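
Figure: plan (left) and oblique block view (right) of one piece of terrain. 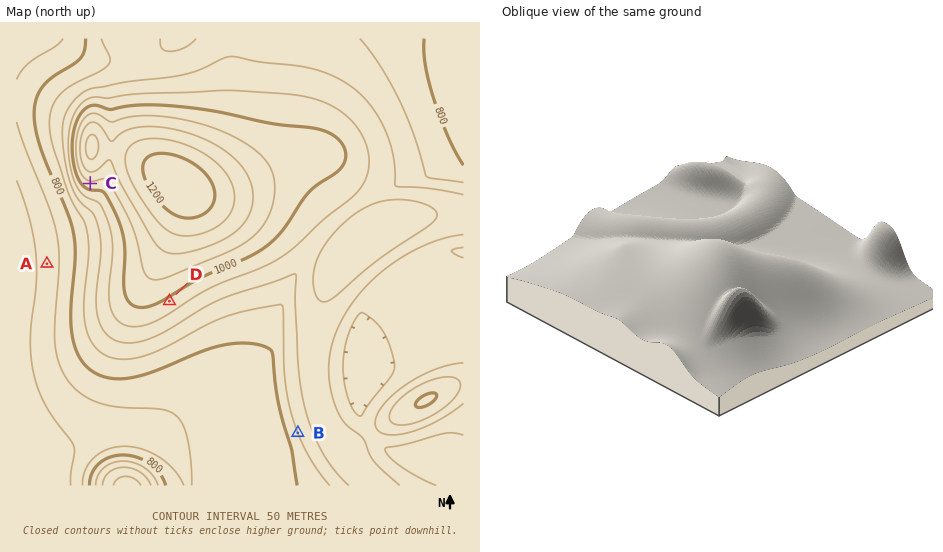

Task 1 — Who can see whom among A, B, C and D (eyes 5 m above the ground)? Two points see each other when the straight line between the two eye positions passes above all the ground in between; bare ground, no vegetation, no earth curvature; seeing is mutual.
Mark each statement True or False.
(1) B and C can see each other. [False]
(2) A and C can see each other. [True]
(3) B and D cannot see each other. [False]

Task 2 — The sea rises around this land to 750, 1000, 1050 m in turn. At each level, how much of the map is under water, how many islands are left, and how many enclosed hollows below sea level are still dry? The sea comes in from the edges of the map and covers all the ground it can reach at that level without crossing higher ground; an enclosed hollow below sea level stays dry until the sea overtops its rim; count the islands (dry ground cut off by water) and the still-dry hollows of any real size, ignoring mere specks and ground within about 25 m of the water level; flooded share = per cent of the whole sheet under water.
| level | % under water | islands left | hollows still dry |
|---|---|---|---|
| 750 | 11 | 0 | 0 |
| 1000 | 83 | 1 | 0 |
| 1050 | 89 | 1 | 0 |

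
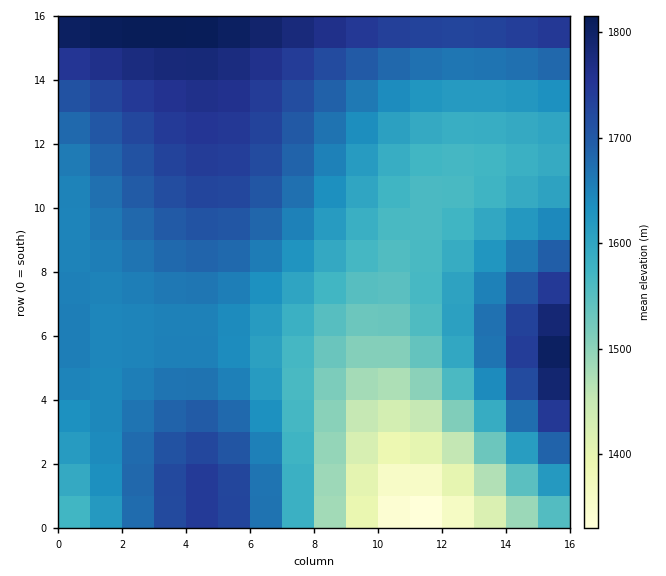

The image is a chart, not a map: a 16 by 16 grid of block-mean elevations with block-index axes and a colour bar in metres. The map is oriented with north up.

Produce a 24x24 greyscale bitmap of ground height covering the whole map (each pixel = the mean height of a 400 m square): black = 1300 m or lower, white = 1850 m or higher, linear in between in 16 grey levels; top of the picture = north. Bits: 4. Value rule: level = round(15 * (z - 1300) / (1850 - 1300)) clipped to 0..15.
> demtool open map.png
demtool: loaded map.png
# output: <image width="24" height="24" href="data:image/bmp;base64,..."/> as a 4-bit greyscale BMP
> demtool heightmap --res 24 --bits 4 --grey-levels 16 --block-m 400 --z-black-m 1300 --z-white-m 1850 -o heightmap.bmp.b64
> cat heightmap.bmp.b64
<image width="24" height="24" href="data:image/bmp;base64,Qk2WAQAAAAAAAHYAAAAoAAAAGAAAABgAAAABAAQAAAAAACABAAATCwAAEwsAABAAAAAAAAAAAAAAABEREQAiIiIAMzMzAERERABVVVUAZmZmAHd3dwCIiIgAmZmZAKqqqgC7u7sAzMzMAN3d3QDu7u4A////AHiavMzKl1QhERI1Z4iavMzKl1QhESNGeImavMy6l2QyIjRXiYmau8y6l2QyI0Vom5mau7u6h2RDNFZ5rJmaq7uph2VERWeazZmaqqqph2VUVnibzqmaqqqZh2ZVZnms3qmZqqmZh3ZmZ4ms3qqZqqmZh3ZmZ4ms3qqaqqqZiHd2d4mrzaqqqqqpmId3d4mrvKqqqqqqmYh3d4iau5qqq7u6qYh3d4iZqpqqu7u7qpiHd3iImZqru8y7upmHd3eIiKqrvMzLuqmId3d4iKq7zMzMuqmYh3d4iKu7zMzMu6mYiIiIiLu8zMzMy6qZmIiIibzMzd3cy7qpmZmZmczd3d3dzLu6qqqqqt3d3u3d3My7u7u7u+7u7u7u3d3MzMzMzQ=="/>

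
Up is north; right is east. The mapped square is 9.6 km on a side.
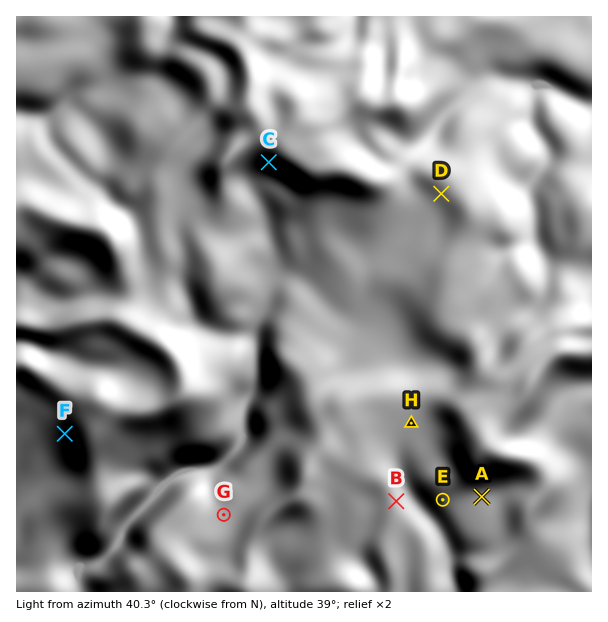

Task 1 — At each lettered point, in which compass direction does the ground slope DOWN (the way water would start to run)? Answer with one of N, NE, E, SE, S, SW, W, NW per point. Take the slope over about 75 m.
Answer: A SE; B E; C SW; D SW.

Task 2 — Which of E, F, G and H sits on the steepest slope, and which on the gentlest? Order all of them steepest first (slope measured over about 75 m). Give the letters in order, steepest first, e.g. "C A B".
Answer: F E G H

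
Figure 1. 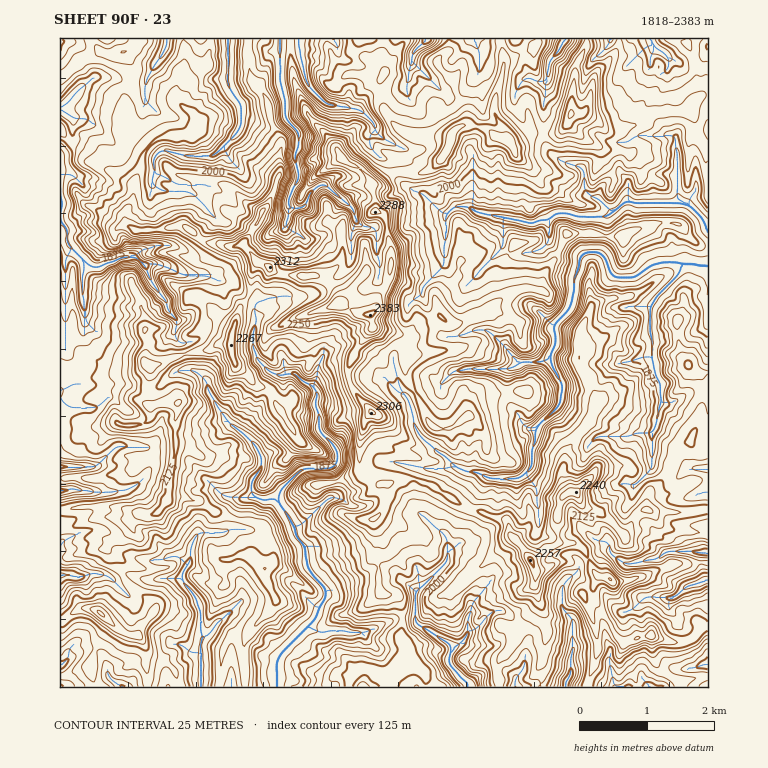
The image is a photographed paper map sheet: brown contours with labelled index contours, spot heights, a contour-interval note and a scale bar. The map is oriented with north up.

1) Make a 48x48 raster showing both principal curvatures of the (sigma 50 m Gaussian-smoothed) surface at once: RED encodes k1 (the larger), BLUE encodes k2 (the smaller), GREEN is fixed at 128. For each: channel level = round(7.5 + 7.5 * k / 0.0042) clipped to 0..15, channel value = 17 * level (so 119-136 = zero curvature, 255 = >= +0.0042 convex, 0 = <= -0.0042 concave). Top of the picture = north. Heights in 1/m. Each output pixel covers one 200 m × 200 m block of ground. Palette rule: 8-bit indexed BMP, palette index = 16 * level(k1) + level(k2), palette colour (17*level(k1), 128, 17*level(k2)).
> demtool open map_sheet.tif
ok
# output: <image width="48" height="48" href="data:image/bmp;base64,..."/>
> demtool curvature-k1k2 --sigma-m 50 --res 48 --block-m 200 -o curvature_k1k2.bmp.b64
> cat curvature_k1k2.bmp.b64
<image width="48" height="48" href="data:image/bmp;base64,Qk02DQAAAAAAADYEAAAoAAAAMAAAADAAAAABAAgAAAAAAAAJAAATCwAAEwsAAAABAAAAAAAAAIAAABGAAAAigAAAM4AAAESAAABVgAAAZoAAAHeAAACIgAAAmYAAAKqAAAC7gAAAzIAAAN2AAADugAAA/4AAAACAEQARgBEAIoARADOAEQBEgBEAVYARAGaAEQB3gBEAiIARAJmAEQCqgBEAu4ARAMyAEQDdgBEA7oARAP+AEQAAgCIAEYAiACKAIgAzgCIARIAiAFWAIgBmgCIAd4AiAIiAIgCZgCIAqoAiALuAIgDMgCIA3YAiAO6AIgD/gCIAAIAzABGAMwAigDMAM4AzAESAMwBVgDMAZoAzAHeAMwCIgDMAmYAzAKqAMwC7gDMAzIAzAN2AMwDugDMA/4AzAACARAARgEQAIoBEADOARABEgEQAVYBEAGaARAB3gEQAiIBEAJmARACqgEQAu4BEAMyARADdgEQA7oBEAP+ARAAAgFUAEYBVACKAVQAzgFUARIBVAFWAVQBmgFUAd4BVAIiAVQCZgFUAqoBVALuAVQDMgFUA3YBVAO6AVQD/gFUAAIBmABGAZgAigGYAM4BmAESAZgBVgGYAZoBmAHeAZgCIgGYAmYBmAKqAZgC7gGYAzIBmAN2AZgDugGYA/4BmAACAdwARgHcAIoB3ADOAdwBEgHcAVYB3AGaAdwB3gHcAiIB3AJmAdwCqgHcAu4B3AMyAdwDdgHcA7oB3AP+AdwAAgIgAEYCIACKAiAAzgIgARICIAFWAiABmgIgAd4CIAIiAiACZgIgAqoCIALuAiADMgIgA3YCIAO6AiAD/gIgAAICZABGAmQAigJkAM4CZAESAmQBVgJkAZoCZAHeAmQCIgJkAmYCZAKqAmQC7gJkAzICZAN2AmQDugJkA/4CZAACAqgARgKoAIoCqADOAqgBEgKoAVYCqAGaAqgB3gKoAiICqAJmAqgCqgKoAu4CqAMyAqgDdgKoA7oCqAP+AqgAAgLsAEYC7ACKAuwAzgLsARIC7AFWAuwBmgLsAd4C7AIiAuwCZgLsAqoC7ALuAuwDMgLsA3YC7AO6AuwD/gLsAAIDMABGAzAAigMwAM4DMAESAzABVgMwAZoDMAHeAzACIgMwAmYDMAKqAzAC7gMwAzIDMAN2AzADugMwA/4DMAACA3QARgN0AIoDdADOA3QBEgN0AVYDdAGaA3QB3gN0AiIDdAJmA3QCqgN0Au4DdAMyA3QDdgN0A7oDdAP+A3QAAgO4AEYDuACKA7gAzgO4ARIDuAFWA7gBmgO4Ad4DuAIiA7gCZgO4AqoDuALuA7gDMgO4A3YDuAO6A7gD/gO4AAID/ABGA/wAigP8AM4D/AESA/wBVgP8AZoD/AHeA/wCIgP8AmYD/AKqA/wC7gP8AzID/AN2A/wDugP8A/4D/AKWGt5SUhceFt5aCx5THl4WGdZa3psiUqJiHlrfHoGGV6IKmtpaAx8eFlZaVlse4tpSouHOnlriFt5eCt5XHloWGp6eXl6i3t6eXt7iCoti1xoaDyKiBhPeCtnWFp4SDg5SFtoWHdcaVp3WDuJbHdHWFhnaWt6eXc5Wnp5WStZaXt6h0t6eCheeR13WUdZaXhaZ1hoWWyLdkhJaDlre3pnWFdZaVpoRzpqi4uKOAkoSWlbeFl7iDhNeS6Pfo5tbXpbhldMbXpsV1l5eDgqeX15WWdHWUkoKDgZTWcIGnt4GlyaaWlreDc+e1lJfHpnSGycbW9+iGdbe4l7iRxoKGl8int5SE2OfJl5XGoLiYuIGUk4OGt7eAhNe2YoSnhqWoqIS3lqaGhae5qJRyx5dzdqfJppSTZIW3uLjJkMqop4KXl6eW1nSi2KeCtXOScYGXuKSVlpaUtoSVhYC3qKmEh9eFo8eDdoaXt5akcZS3x5WFl6fG12SBt7XG57Wmt6RwgYFxgoOmlaa1paOVlpZ1l7emtXKGh5eWtoWnlZKDp7eWdXWV+KaCg9jolNXn1aeolMi2l6iXhYSEpHKXqKinp6i4dISXl5eYl5eXhbmCloenhnX4tqWklLWjgJGAkdbFxIWXl6iWlreVp4KmqIeIh6enknR2doaXl4eHh6iEhYZ2psbFlNa215VyyMimlZODcqaGhYWGt4Sll4WCg3WGhsiGcbeHdoaWp4aXmJeEh3Z1leilcsWlc5WD56eWl5entpaWp5eXt9jIdYaFuLbHyMmChJPHyOfYyIaGdoWGhpa3xreUguilg6bWhMWWp5amltfYx7e3p5XnuKXHtpWDhJKBhraQtZGCpKd2dnaXyLanhpW2gsez1rW3hJTIlpWlt4CAgIKCc3Wnx4WWcpSVsbWQ5+nGgYWmp6eGhrfHmIeWqJXIk6fp+HN0pnPIhpeWhPj357eolnSW14aElpiWgPeSkNbm89e3l6i4t6aHhpRwgICAlZa1tfiVhKWTtoWnp4CAgJSXqJZ154Wnp5insqX5gnCwcMa3dYWElKaUg5WnyNqhhJfHcdfHprhylrd0hKinuJSVlYV115anp6i3gIST1/f4gKXWhoeWl3SUp5a4l5eSpKi3hKSWdqiClqeXmIeXhqWEhYV014eHhbeRcoeY+LWAkpT3dIW3kpW3lpe3h5emgLinxoKEdJWClpeYl4eXpsj458eD14aFhnGEl5fH14SQ6qTnt9eFktimt6inh5aigLaWt8iGh4eFg5iXqIeGdKakcselx5e4koSnhai4tpKhpoXY6aeEtKd1l7iGh4S4t4CElreXh5iXgYaXqIeHmIWVuKeWqbiVkKWml8Wm2qJyhrfWhYWDxnZ1l5eGl6aouaVxp6iomJeYkbWEt4eHhod1hbWDl7iShNeV58aUs5CEh/Z0hoWmlnaTuLjItrbIuqRwtraXp7iFcKWXpoiHh4eGp8m3gnFydNjnpYCRgNiTlvZ1doa3doaDgICAgGCjtpCW15aElZajk7i5poeHl4eGp8im5+bHlOengNeDuKaClumWhXWXqKe3uLi4t4DDoZDHyJeGlKSCpbi5hYeWh4Z2dMWEg5SVtviGkcZ0hpeFdJXVlYSWl4aVpriokrTpx5CF2Jenp4WEdMWVlZeVhYeWuMnIkbemddemgOjXhYaGZIW2+rWll4aWpoOClqXIhWC26IanyKdylseFc5aklYeGlcaFkJKmlqXXg4S1+PjGlsbX54RyqKW4lse3mLe3oKKAxsaElbaSp8q5lKWRlpeGtseAlMm3l4TWhYZ1g4S16aaG14Vjk6WXZYeXqKWBlfqQg/jFxLR0lKa3dKShl6eW+JOQ98inhoWTlZVlhYSTpaaFptaVg7aXhnaHh7fX2MiSkuV0lbbXg5W4laSjpKXZ+pD2o3GChXWVtdjl+PjHhZXYk/iVhoSFp3WGh4eHp7V0gfdzkoOVx4WWhpSSopCQoIChpLeXhXR0+OmVhXaWt3PXgvmWloaEqJiFhoaGhueWgdaB2JZ1hYZ2hoOTuOe2cpLCo4Sl1/f3tYWVlnSXppLpgvimdodzp4eolMe1krTFU3Jj15Z2hoaGx4SllLfU+PfWtejVtnTF04Bwo5SEx7HFkvaEp4eCuKiXlci315H69fj02ceoloXXhISVpqfIpoWmyMiGc3OE97iQxtfY17LBs+ZkdYeC2ZaUgYCAgKGzcIFilqfI1+i3gnLHxpeop3SHhpaElqeE1/lwoGD4tJDH+Nemh4WUkICUlpe3lYOS1saTkoOCgoODlJPWhYaFxoSGhYWGh5a2ZPWj0MD0kKSk1IKUc5aVp5WYl5iGqLi2g4HXhKSFlZSltpOChJWWyISVl6e3t7iDdMb4gPaQsrXX2bOTt5aGlnWXhoaGt5a4o8ejpKW3x4HGpIO3x6eGl6S2x6aXloSUp5b5kLT2xvbndJWXltbIl4SXhabWp6eDccaXhKeXp4HHpXS4l4h2h8WQgICAgJO4h4f1cLeo+aZ0k6eFhYX4loK3dOiXdYOFh6antqiYmHG3psaWmIaHh6fWyMi4qICEh4f6kIPV2aVzlIKmp5XHtnOnyNmVlbaXt6aFhoWWloK4p7aFhZeIh4eHh5aomKdwhtWigNb3hrfGcNenh4aW59bGp5aVlZXolpW3lpeXloWmhoOGl5iIh4aFhqeYqahwhvhwxvh0c4GAxreHdoeFhqeDxnSnhITYuLeFdoeXp6eohpOFh5iIl4SYqJeXloRypfiA9sSAo5SVt5d1h5iGloaE13OolYTHldd0h4eHh4eYl7dylYeWp4OYl4eVhXGn2bZw9oDY2ZWXp5Zzl4WWp3WF54SVg3PHo+h0h4eHh4eHmLendISGt4OFqIe2poG3treQ5aG3p7eWl6iTlJW2qIV11paExYG41NWWdZeFloaGl4aot6eop4Zxp6eXt3DHp4WSs4WWppWnqKeUodq2lpZ1x7emxoCW94DGlpeVpXOmloWGuJWWuLmSlbeFx4DHppaTpIbIg8eFlpbXoHLUloWFx3Sn2ZRw5ceCt5d0pLe4hg=="/>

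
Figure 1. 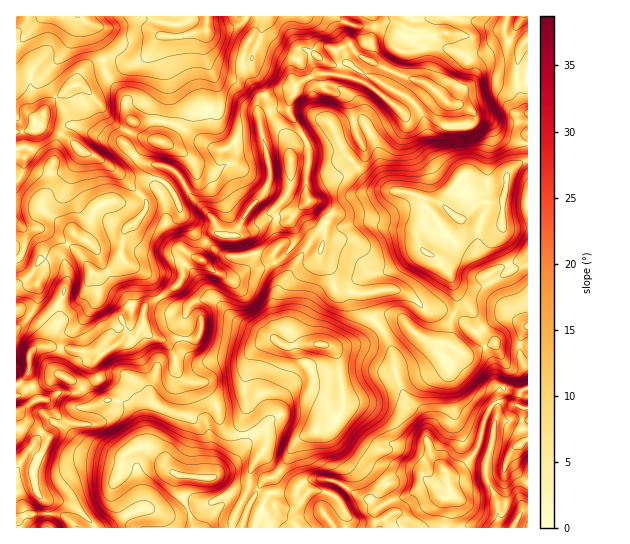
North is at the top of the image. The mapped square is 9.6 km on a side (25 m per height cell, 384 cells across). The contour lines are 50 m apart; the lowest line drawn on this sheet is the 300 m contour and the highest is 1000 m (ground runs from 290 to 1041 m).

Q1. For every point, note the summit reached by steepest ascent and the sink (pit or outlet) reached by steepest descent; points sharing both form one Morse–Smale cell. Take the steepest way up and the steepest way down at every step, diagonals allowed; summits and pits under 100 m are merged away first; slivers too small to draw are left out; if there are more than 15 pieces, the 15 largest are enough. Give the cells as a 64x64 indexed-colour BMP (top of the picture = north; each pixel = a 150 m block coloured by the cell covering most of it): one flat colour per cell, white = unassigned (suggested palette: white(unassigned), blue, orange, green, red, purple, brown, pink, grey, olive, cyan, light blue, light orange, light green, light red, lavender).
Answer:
<image width="64" height="64" href="data:image/bmp;base64,Qk12CAAAAAAAAHYAAAAoAAAAQAAAAEAAAAABAAQAAAAAAAAIAAATCwAAEwsAABAAAAAAAAAA////ALR3HwAOf/8ALKAsACgn1gC9Z5QAS1aMAMJ34wB/f38AIr28AM++FwDox64AeLv/AIrfmACWmP8A1bDFAAAAAAAAzMzAAAAAAAACIiIiIiIiIiIiIiIiIgAAAAAAAAAAAAzMzAAAAAAAAAIiIiIiIiIiIiIiIiIiAAAAAAAAAAAMzMzAAAAAAAAAACIiIiIiIiIiIiIiIiIAAAAAAAAAzMzMzMAAAAAAAAAAESIiIiIiIiIiIiIiIgAAAAAAAAzMzMzMAAAAAAAAAAABIiIiIiIiIiIiIiIiAAAAAAAAzMzMzMwAAAAAAAAAAAESIiIiIiIiIiIiIiIAAAAAAADMzMzMzMAAAAAAu7AAAREiIiIiIiIiIiIiIgAAAAAAAMzMzMzMwAAAC7u7uwAAERIiIiIiIiIiIiIu4AAAAAAADMzMzMzAAAC7u7u7sAARESIiIiIiIiIiIu7u4AAAAAAMzMzMzMwAC7u7u7u7AAERIiIiIiIiIiIi7u7gAAAAAADMzMzMzMy7u7u7u7sAARESIiIiIiIiIiLu7u4AAAAAAMzMzMzMzLu7u7u7uwABEREiIiIiIiIiLu7u7gAAAAAMzMzMzMzMu7u7u7sAEREREREiIiIiIiIu7u7uAAAADMzMAAAMzMy7u7u7sAAREREREREiIiIiIi7u7u7gAADMzMAAAADMzLu7u7uwAAERERERERIiIiIiLu7u7uAAAADMAAAAAAzLu7u7u7AAAREREREREiIiIiLu7u7u7gAAAAAAAAAADLu7u7u7AAABERERERESIiIiLu7u7u7gAAAAAAAAAADLu7u7u7sAAAERERERERIiIiLu7u7u7gAAAPAAAAAADLu7u7uwAAAAAREREREREiIiIu7u7u7gAAAA/wAAAAC7u7u7uwAAAAABERERERESIiIi7u7u4AAAAAD/AAAAALu7u7u7AAAAAAERERERESIiIi7u7u4AAAAAAP8AAAAAu7u7u7sAERERERERERERIiIiLu7u4AAAAAAA//AA////u7u7sAEREREREREREREiIiIu7u4ACIgAAAD////////wC7sAARERERERERERERERIi7u5ESIiIiIgP////////8LAAABEREREaqhERERERES7u5ERIiIiIiA3///////8AAAAAERERGqqqERERERERRO5EREiIiIiIjd///////wAAAAARERGqqqoRERERERRERERERIiIiIiN3///////8AAAoBERGqqqoRERERERFEREREREiIiIiI3d/d3f/////wqqqhqqqqqhEREREREURERERESIiIiIjd3d3d3/////9qqqqqqqqqoRERERFERERERERIiIiIiN3d3d3f////9maqqqqqqqqhERERREREREREREiIiIiI3d3d3d////9mZmqqqqqqqqERERFEREREREREiIiIiIjd3d3d3d3/9mZmaqqqqqqqoRERFERERERERESIiIiIiN3d3d3d3dZmZmZmqqqqqqoRERFERERERERESIiIiIiI3d3d3d3d1mZmZmZqqqqqqhEREUREREREREiIiIiIiIjd3d3d3d3WZmZmZmaqqqqqoRERREREREREiIiIiIiIiN3d3d3d3dZmZmZmZqqqqqqhEREURERERESIiIiIiIiI3d3dd33d3WZmZmZmZmaqqhERERRERERERIiIiIiIiIjd3dd3fd3d1mZmZmZmZqqqERERFERERERESIiIiIiIiN3dd3d33d3dZmZmZmZmaqoREREUREREREREiDM4iIiId3d3d3d93d1mZmZmZmZmqqEREURERERERERDMzOIiIh3d3d3d3d3fWZmZmZmZmZqqhEUREREREREMzMzMzM4iHd3d3d3d3dwBmVWZmZmZmqqERREREREQzMzMzMzMziId3d3d3d3dwAAVVVmZmZmZqoRERREREQzMzMzMzMzOIgHd3d3d3d3d3dVVVZmZmZmqhERERFERDMzMzMzMzMziAd3d3d3d3d3dVVVVVVWZmaqERERERREMzMzMzMzMzM4B3d3d3d3d3VVVVVVVVZmaqoREREREUMzMzMzMzMzMzMAd3d3d3d3VVVVVVVVVWZqqpEREREUQzMzMzMzMzMzMwB3d3d3d3dVVVVVVVVWZmqqmRERERRDMzMzMzMzMzMzAHd3d3d3d1VVVVVVVWZmaqmZmRERFDMzMzMzMzMzMzMAB3d3d3d3VVVVVVVWZmZqqZmZmZFEMzMzMzM5kzMzMwAHd3d3d3dVVVVVVVZmZmqZmZmZmTMzMzMzMzmTMzMzAAB3d3d3d1VVVVVVVWZmZgCZmZmZMzMzkzMzOTMzMzMAAAd3d3d3VVVVVVVWZmZgAJmZmZMzM5mZMzOTMzMzMAAAAHd3d3VVVVVVVVZmZmAACZmTMzM5mZmTOZkzMzMwAAAAB3d3VVVVVVVVVmZmYAAJmTMzM5mZmZmZmZkzmQAAAAAAd3VVVVVVVVVWZmYAAAAJMzmZmZmZmZmZmZmZAAAAAAAHdVVVVVVVVWZmYAAAAAmZmZmZmZmZmZmZmZmQAAAAAAAFUABVVVVVZmZQAAAACZmZmZmZmZmZmZmZmZAAAAAAAAAAAAVVVVVlVVUAAAAJmZkAmZmZmZmQAJmZkAAAAAAAAAAABVVVVVVVVQAAAAAAAACZmQAAAAAAAJkAAAAAAAAAAAAAAAVVVVVVUAAAAAAAAAmZAAAAAAAAAAAAAAAAAAAAAAAAAABVVVVQAAAAAAAAAAAAAAAAAAAAAAAAAAAAAAAAAAAAAFVVVVAAAAAAAAAAAAAAAAAAAAAA"/>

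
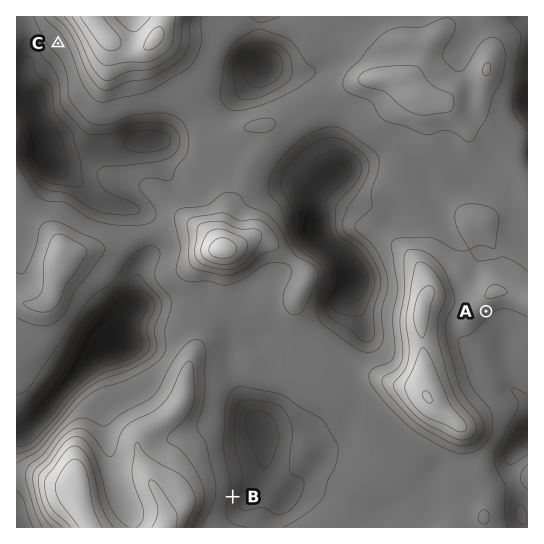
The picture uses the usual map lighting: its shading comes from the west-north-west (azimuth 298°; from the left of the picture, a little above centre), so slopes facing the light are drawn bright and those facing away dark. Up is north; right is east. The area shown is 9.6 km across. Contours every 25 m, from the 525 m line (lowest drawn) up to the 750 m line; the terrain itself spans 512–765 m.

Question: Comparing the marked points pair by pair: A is higher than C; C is higher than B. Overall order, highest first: A C B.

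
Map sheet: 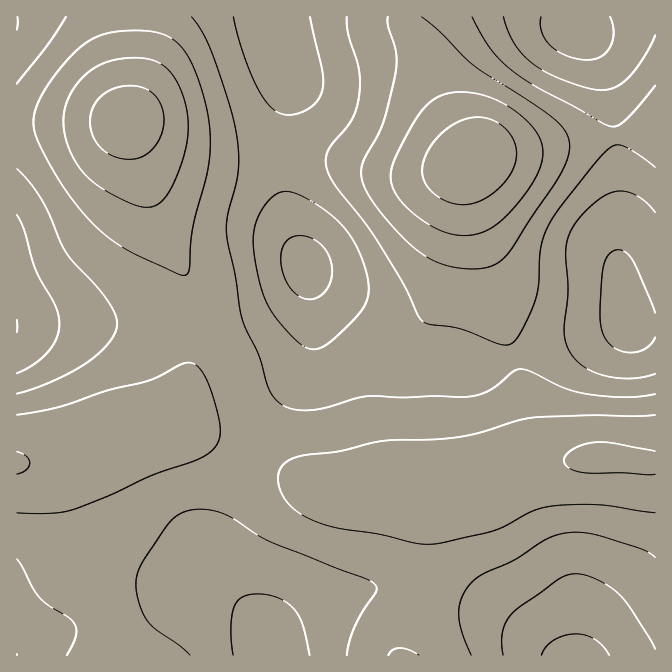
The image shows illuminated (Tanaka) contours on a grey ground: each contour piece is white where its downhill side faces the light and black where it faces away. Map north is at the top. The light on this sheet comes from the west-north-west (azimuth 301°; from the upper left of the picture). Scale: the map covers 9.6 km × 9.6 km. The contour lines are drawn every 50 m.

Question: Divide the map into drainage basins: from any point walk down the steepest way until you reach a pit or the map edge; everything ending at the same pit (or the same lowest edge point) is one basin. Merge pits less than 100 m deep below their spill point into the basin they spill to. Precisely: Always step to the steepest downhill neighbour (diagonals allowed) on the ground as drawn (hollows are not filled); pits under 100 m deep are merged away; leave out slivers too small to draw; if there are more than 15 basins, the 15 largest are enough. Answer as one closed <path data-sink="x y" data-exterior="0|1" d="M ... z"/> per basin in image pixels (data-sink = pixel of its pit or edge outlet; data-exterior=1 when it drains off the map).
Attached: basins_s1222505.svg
<path data-sink="305 267" data-exterior="0" d="M404 16l-276 1 1 53 2 2 0 23-3 27 30 100 31 60 5 33-1 38-5 25-7 19-8 13-16 16-12 7 14-4 25 0 13 4 60 25 53 26 24 7 60 0 14 3 29 0 40-10 41-18 35-4-13-3-7-14-7-43-7-27-13-38-13-60-20-64-5-25 0-25 5-8-35-63-14-39-16-25z"/><path data-sink="575 655" data-exterior="1" d="M184 429l-25 0-35 9-9 0-73 21-26 4 1 193 639-1-1-192-36-5-32 0-15 3-37 2-31 8-42 18-25 5-29 0-14-3-60 0-24-7-95-45z"/><path data-sink="629 318" data-exterior="0" d="M655 129l-23 5-53 5-62 12-35 2-8 3-6 7 0 25 6 32 19 57 13 60 13 38 7 27 7 43 5 12 6 4 75-3 26 5 11-1z"/><path data-sink="17 327" data-exterior="1" d="M127 119l-22 4-47 0-42 4 1 336 18-2 67-20 42-8 13-7 16-16 8-13 7-19 5-25 0-23 1-2-3-41-33-65z"/><path data-sink="577 28" data-exterior="0" d="M655 16l-250 0-1 6 20 31 14 39 15 30 18 31 4 3 7-3 35-2 62-12 75-8 2-3z"/>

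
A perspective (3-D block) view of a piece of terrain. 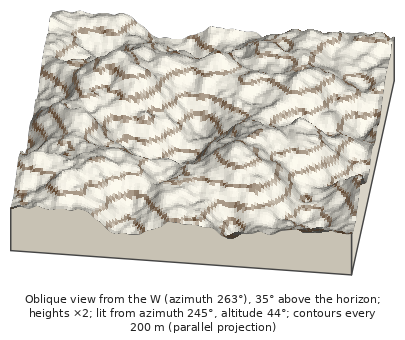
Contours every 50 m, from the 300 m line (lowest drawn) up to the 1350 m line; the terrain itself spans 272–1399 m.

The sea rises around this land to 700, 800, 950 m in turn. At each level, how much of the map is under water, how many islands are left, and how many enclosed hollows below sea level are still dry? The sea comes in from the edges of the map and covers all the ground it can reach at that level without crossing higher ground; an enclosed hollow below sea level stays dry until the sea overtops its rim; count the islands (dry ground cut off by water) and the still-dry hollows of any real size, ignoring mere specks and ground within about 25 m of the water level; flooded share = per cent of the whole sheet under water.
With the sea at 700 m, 14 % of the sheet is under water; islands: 0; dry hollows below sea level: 2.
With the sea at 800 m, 27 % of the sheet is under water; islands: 0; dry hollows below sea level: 1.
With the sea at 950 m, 65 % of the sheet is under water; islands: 1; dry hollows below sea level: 0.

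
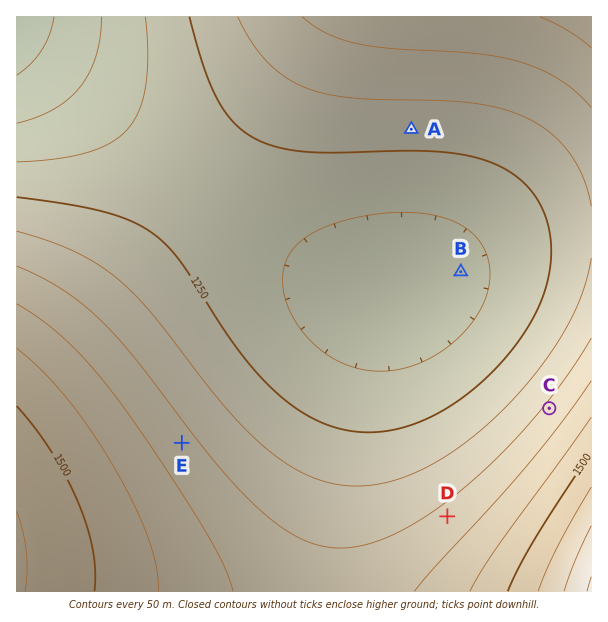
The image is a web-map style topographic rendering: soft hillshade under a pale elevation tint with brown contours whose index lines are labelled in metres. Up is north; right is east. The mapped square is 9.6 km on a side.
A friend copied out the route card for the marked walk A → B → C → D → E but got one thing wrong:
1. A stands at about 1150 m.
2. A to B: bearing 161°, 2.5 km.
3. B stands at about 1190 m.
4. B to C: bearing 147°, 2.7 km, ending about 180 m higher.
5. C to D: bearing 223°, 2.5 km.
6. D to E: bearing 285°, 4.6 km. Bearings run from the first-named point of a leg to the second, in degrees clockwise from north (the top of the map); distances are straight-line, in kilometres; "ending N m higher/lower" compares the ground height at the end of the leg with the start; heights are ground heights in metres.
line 1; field height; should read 1270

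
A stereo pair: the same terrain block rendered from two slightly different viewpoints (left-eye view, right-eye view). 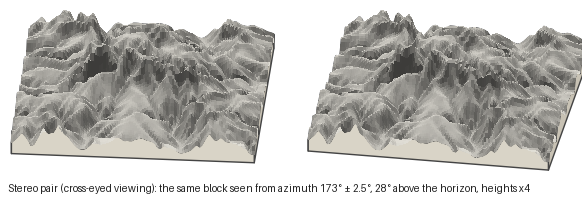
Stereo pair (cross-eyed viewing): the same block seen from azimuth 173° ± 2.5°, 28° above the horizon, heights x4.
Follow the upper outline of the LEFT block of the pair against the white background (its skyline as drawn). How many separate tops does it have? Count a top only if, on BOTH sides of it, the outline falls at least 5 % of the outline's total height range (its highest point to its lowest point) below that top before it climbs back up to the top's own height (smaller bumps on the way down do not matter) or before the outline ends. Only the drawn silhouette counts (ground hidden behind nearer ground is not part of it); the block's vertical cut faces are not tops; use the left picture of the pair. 4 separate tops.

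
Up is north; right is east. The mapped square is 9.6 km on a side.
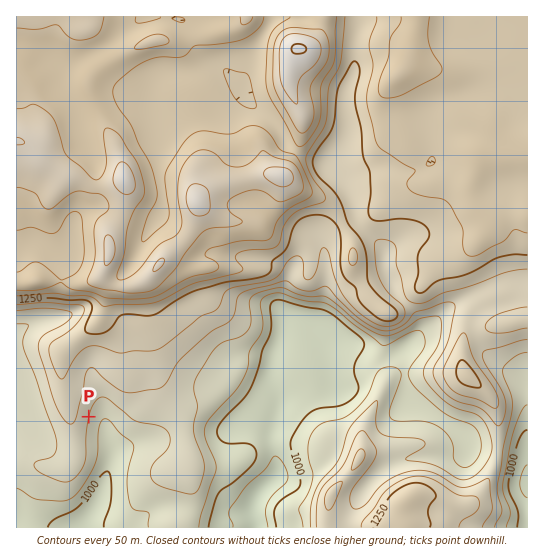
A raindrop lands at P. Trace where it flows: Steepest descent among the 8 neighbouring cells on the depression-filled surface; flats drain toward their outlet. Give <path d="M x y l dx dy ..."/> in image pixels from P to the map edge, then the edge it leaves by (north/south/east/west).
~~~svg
<path d="M89 417l8 0 8 8 1 2 1 10 2 1 1 8 1 1 0 15-4 9-2 11-3 4-3 11-6 13-8 11-3 6"/>
exit: south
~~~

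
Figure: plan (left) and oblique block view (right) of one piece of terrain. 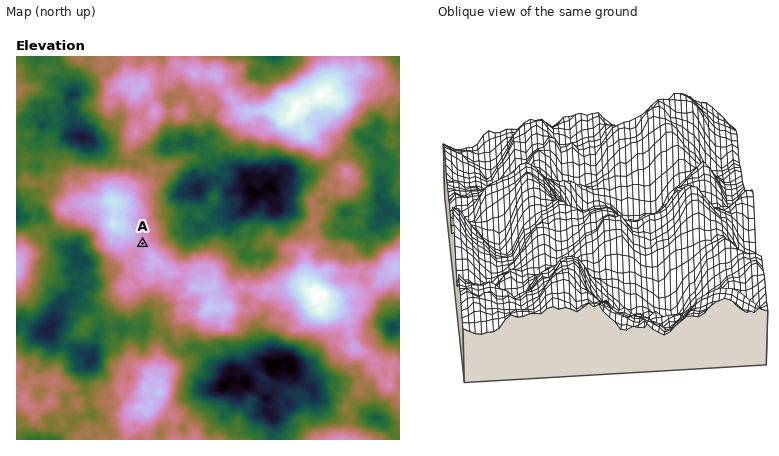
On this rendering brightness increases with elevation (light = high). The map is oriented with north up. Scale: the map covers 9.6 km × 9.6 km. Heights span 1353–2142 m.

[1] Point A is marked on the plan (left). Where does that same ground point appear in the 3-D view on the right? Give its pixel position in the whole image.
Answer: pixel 550 200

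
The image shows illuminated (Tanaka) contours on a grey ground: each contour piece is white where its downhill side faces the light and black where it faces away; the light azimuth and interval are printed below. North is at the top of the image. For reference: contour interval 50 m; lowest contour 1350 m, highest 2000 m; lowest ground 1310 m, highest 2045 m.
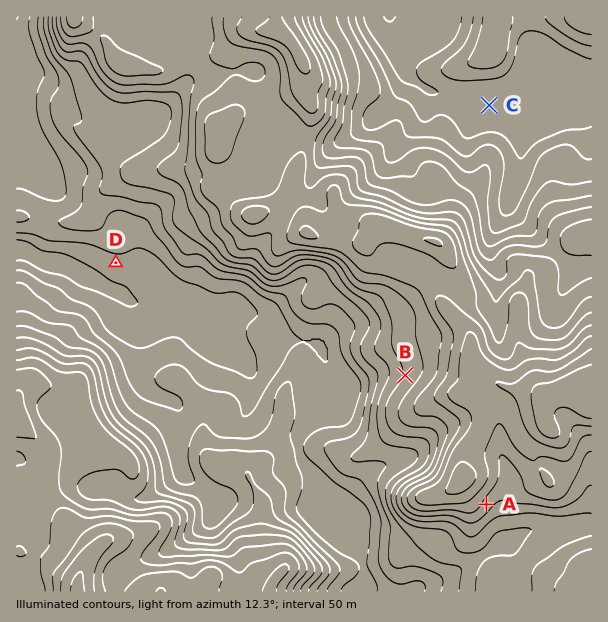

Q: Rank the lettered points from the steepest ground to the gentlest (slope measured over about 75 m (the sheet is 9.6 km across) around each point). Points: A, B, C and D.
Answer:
A B D C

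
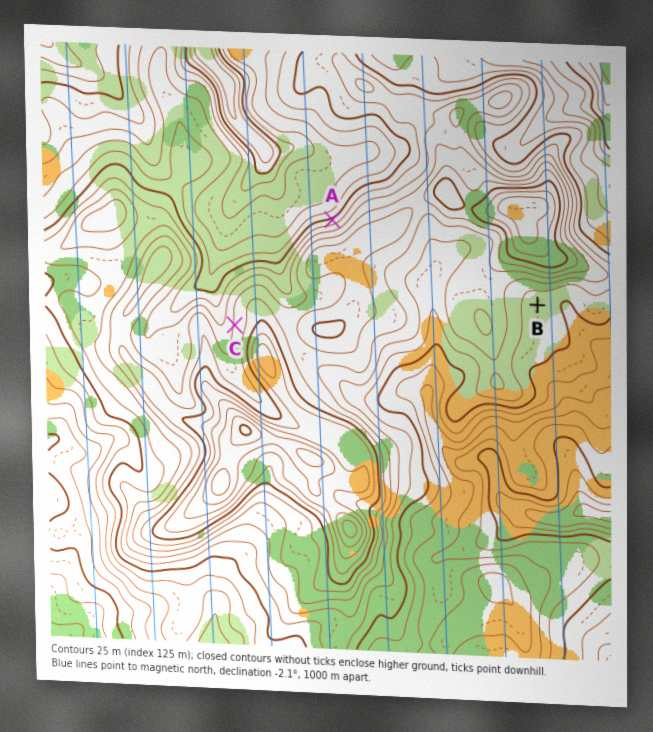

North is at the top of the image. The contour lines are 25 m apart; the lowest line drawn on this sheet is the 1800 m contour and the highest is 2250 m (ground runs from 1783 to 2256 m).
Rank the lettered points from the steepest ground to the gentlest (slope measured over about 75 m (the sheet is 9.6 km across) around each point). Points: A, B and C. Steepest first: A C B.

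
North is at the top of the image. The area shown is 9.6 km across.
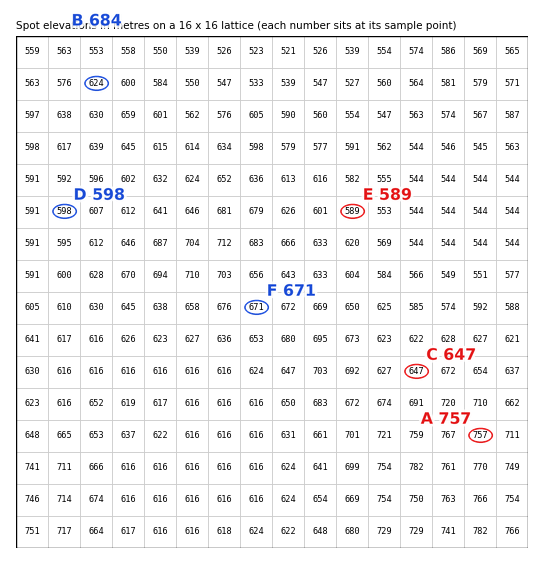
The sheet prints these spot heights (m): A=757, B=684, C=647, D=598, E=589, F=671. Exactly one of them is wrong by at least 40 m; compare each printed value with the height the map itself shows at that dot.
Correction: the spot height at B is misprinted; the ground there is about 624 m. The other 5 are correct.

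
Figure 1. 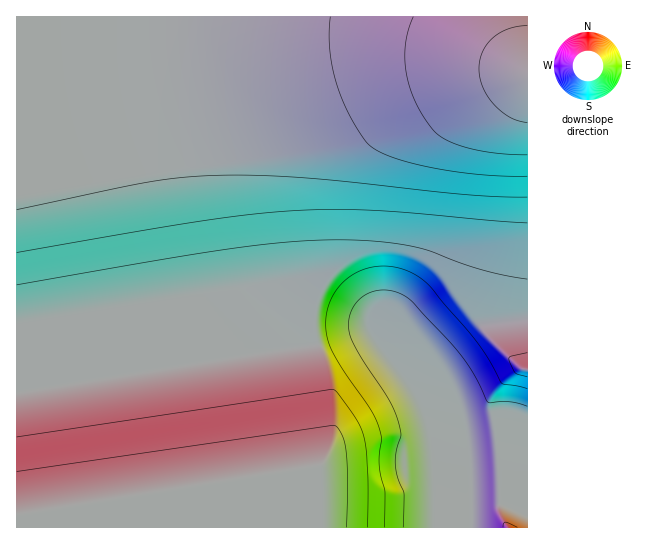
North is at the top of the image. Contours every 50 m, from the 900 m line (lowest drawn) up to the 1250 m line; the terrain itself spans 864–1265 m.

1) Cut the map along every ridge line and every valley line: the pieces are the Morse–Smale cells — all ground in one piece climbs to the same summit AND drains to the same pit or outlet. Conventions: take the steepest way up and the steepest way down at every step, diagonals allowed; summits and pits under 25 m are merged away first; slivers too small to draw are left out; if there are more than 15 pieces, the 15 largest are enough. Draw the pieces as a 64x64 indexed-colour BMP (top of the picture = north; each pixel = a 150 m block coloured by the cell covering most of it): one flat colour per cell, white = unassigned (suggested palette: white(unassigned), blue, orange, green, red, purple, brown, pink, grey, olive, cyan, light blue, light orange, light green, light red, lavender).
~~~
<image width="64" height="64" href="data:image/bmp;base64,Qk12CAAAAAAAAHYAAAAoAAAAQAAAAEAAAAABAAQAAAAAAAAIAAATCwAAEwsAABAAAAAAAAAA////ALR3HwAOf/8ALKAsACgn1gC9Z5QAS1aMAMJ34wB/f38AIr28AM++FwDox64AeLv/AIrfmACWmP8A1bDFACIiIiIiIiIiIiIiIiIiIiIiIiIiIiIiIiIiIiIhERERIiIiIiIiIiIiIiIiIiIiIiIiIiIiIiIiIiIiIhEREREiIiIiIiIiIiIiIiIiIiIiIiIiIiIiIiIiIiIiERERMyIiIiIiIiIiIiIiIiIiIiIiIiIiIiIiIiIiIiETMzMzIiIiIiIiIiIiIiIiIiIiIiIiIiIiIiIiIiIiIRMzMzMiIiIiIiIiIiIiIiIiIiIiIiIiIiIiIiIiIiIREzMzMyIiIiIiIiIiIiIiIiIiIiIiIiIiIiIiIiIiIhEzMzMzIiIiIiIiIiIiIiIiIiIiIiIiIiIiIiIiIiIiETMzMzMiIiIiIiIiIiIiIiIiIiIiIiIiIiIiIiIiIiETMzMzMyIiIiIiIiIiIiIiIiIiIiIiIiIiIiIiIiIiIRMzMzMzIiIiIiIiIiIiIiIiIiIiIiIiIiIiIiIiIiIREzMzMzMiIiIiIiIiIiIiIiIiIiIiIiIiIiIiIiIiIhEzMzMzMyIiIiIiIiIiIiIiIiIiIiIiIiIiIiIiIiIiETMzMzMzIiIiIiIiIiIiIiIiIiIiIiIiIiIiIiIiIiERMzMzMzMiIiIiIiIiIiIiIiIiIiIiIiIiIiIiIiIiIRMzMzMzMyIiIiIiIiIiIiIiIiIiIiIiIiIiIiIiIiIREzMzMzMzIiIiIiIiIiIiIiIiIiIiIiIiIiIiIiIiIhETMzMzMzMRESIiIiIiIiIiIiIiIiIiIiIiIiIiIiIhERMzMzMzMxERERERIiIiIiIiIiIiIiIiIiIiIiIiIiEREzMzMzMzEREREREREREiIiIiIiIiIiIiIiIiIiIiERETMzMzMzMRERERERERERERERIiIiIiIiIiIiIiIiERERMzMzMzMxEREREREREREREREREREiIiIiIiIiIiEREREzMzMzMzERERERERERERERERERERERESIiIiIiERERERMzMzMzMRERERERERERERERERERERERERESIiIRERERERMzMzMxERERERERERERERERERERERERERERERERERERETMzMzERERERERERERERERERERERERERERERERERERERETMzMRERERERERERERERERERERERERERERERERERERERERERERERERERERERERERERERERERERERERERERERERERERERERERERERERERERERERERERERERERERERERERERERERERERERERERERERERERERERERERERERERERERERERERERERERERERERERERERERERERERERERERERERERERERERERERERERERERERERERERERERERERERERERERERERERERERERERERERERERERERERERERERERERERERERERERERERERERERERERERERERERERERERERERERERERERERERERERERERERERERERERERERERERERERERERERERERERERERERERERERERERERERERERERERERERERERERERERERERERERERERERERERERERERERERERERERERERERERERERERERERERERERERERERERERERERERERERERERERERERERERERERERERERERERERERERERERERERERERERERERERERERERERERERERERERERERERERERERERERERERERERERERERERERERERERERERERERERERERERERERERERERERERERERERERERERERERERERERERERERERERERERERERERERERERERERERERERERERERERERERERERERERERERERERERERERERERERERERERERERERERERERERERERERERERERERERERERERERERERERERERERERERERERERERERERERERERERERERERERERERERERERERERERERERERERERERERERERERERERERERERERERERERERERERERERERERERERERERERERERERERERERERERERERERERERERERERERERERERERERERERERERERERERERERERERERERERERERERERERERERERERERERERERERERERERERERERERERERERERERERERERERERERERERERERERERERERERERERERERERERERERERERERERERERERERERERERERERERERERERERERERERERERERERERERERERERERERERERERERERERERERERERERERERERERERERERERERERERERERERERERERERERERERERERERERERERERERERERERERERERERERERERERERERERERERERERERERERERERERERERERERERERERERERERERERERERERERERERERERERERERERERERERERERERERERERERERERERERERERERERERERERERERERERERERERERERERERERERERERERERERERERERERERERERERERERERERERERERERERERERERERERERERERERERERERERERERERERERERERERERERERERERERERERERERERERERERERERERERERERERERERERERERERERERERERERERERERERERERERERERERERERERERERERERERERERERERERERERERERERERERERERERERERERERERERERER"/>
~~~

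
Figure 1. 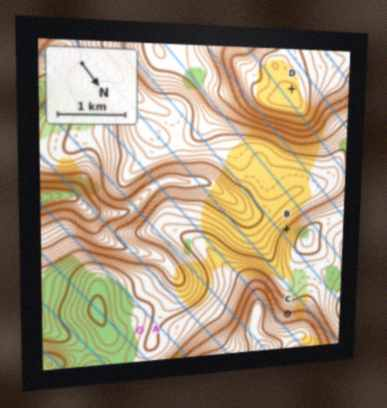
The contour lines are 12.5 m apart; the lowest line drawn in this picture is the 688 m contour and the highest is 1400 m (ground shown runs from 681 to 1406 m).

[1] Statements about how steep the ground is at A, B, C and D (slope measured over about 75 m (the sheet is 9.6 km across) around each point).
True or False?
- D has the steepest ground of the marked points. False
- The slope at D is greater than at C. False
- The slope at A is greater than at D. True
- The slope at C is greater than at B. True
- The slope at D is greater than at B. False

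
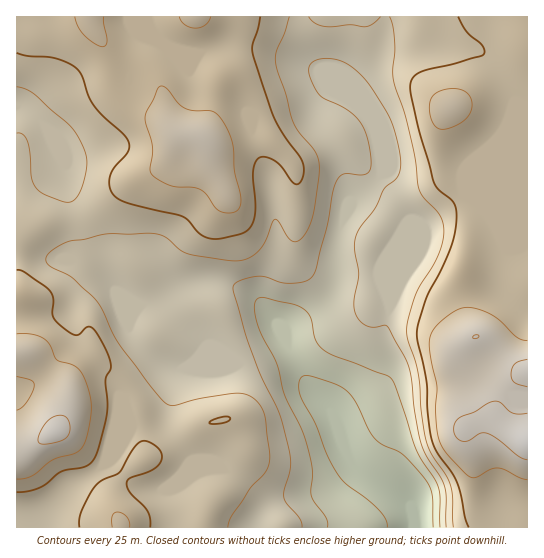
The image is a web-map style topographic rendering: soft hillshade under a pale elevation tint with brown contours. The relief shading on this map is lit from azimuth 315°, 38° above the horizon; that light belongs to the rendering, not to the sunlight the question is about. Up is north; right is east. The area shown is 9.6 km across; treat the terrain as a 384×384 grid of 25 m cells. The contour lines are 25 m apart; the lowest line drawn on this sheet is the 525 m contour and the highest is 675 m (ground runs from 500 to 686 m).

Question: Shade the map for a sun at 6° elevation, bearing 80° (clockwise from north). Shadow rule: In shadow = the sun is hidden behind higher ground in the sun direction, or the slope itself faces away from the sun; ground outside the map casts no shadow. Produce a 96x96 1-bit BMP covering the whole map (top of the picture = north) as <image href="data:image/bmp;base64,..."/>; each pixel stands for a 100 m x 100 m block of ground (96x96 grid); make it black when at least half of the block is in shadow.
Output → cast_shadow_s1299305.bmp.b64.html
<image width="96" height="96" href="data:image/bmp;base64,Qk2+BAAAAAAAAD4AAAAoAAAAYAAAAGAAAAABAAEAAAAAAIAEAAATCwAAEwsAAAIAAAAAAAAA////AAAAAAAAAAAAAAAAAAD/4AAAAAAAAAAAAAD/4AAAAAAAAAAAAAD/4AAAAAAAAAAAAAD/4AAAAAAAAAAAAAD/4AAAAAAAAAAAAAD/8AAAAAAAAAAAAAH/8AAAAAAAAAAAAAH/8AAAAAAAAAAAAAP/8AAAAAAAAAAAAAP/4AAAAAAAAAAAAAf/4AAAAAAAAAAAAA//4AAAAAAAAAAAAA//wAAAAAAAAAAAAB//wAAAAAAAAAAAAB//gAAAAAAAAAAAAB//gAAAAAAAAAAAAB//AAAAAAAAAAAAAB//AAAAAAAAAAAAAB//AAAAAAAAAAAAAB//AAAAAAAAAAAAAA/+AAAAAAAAAAAAAA/+AAAAAAAAAAAAAA/+AAAAAAAAAAAAAAf+AAAAAAAAAAAAAAf+AAAAAAAAAAAAAAf+AAAAAAAAAAAAAAf+AAAAAAAAAAAAAAf+AAAAAAAAAAAAAAf+AAAAAAAAAAAAAA/+AAAAAAAAAAAAAAf8AAAAAAAAAAAAAAf8AAAAAAAAAAAAAAf8AAAAAAAAAAAAAAf8AAAAAAAAAAAAAAP4AAAAAAAAAAAAAAPwAAAAAAAAAAAAAAHwAAAAAAAAAAAAAAHgAAAAAAAAAAAAAADgAAAAAAAAAAAAAADgAAAAAAAAAAAAAABgAAAAAAAAAAAAAABwAAAAAAAAAAAAAABwAAAAAAAAAAAAAAAwAAAAAAAAAAAAAAAAAAAAAAAAAAAAAAAAAAAAAAAAAAAAAAAAAAAAAAAAAAAAAAAAAAAAAAAAAAAAAAAPAAAAAAAAAAAAAAAPgAAAAAAAAAAAAAAPgAAAAAAAAAAAAAAHgAAAAAAAAAAAAAAHwAAAAAAAAAAAAAAHwAAAAAAAAAAAAAADwAAAAAAAAAAAAAADwAAAAAAAAAAAAAADwAAAAAAAAAAAAAADgAAAAAAAAAAAAAAAAAAAAAAAAAAAAAAAAAAAAAAAAAAAAAAAAAAAAAAAAAAAAAAAAAAAAAAAAAAAAAAAAAAAAAAAAAAAAAAAAAAAAAAAAAAAAAAAAAAAAAAAAAAAAAAQAAAAAAAAAAAAAAAwAAAAAAAAAAAAAABwAAAAAAAAAAAAAABwAAAAAAAAAAAAAADwAAAAAAAAAAAAAAD4AAAAAAAAAAAAAAH4AAAAAAAAAAAAAAH4AAAAAAAAAAAAAAHwAAAAAAAAAAAAAAPwAAAAAAAAAAAAAAPwAAAAAAAAAAAAAAPwAAAAAAAAAAAAAAPwAAAAAAAAAAAAAAPwAAAAAAAAAAAAAAPgAAAAAAAAAAAAAAHAAAAAAAAAAAAAAACAAAAAAAAAAAAAAAAAAAAAAAAAAAAAAAAAAAAAAAAAAAAAAAAAAAAAAAAAAAAAAAAAAAAAAAAAAAAAAAAAAAAAAAAAAAAAAAAAAAAAAAAAAAAAAAAAAAAAAAAAAAAAAAAAAAAAAAAAAAAAAAAAAAAAAAAAAAAAAAAAAAAAAAAAAAAAAAAAAAAAAAAAAAAAAAAAAAAAAAAAAAAAAAAAAAAAAAAAAAAAAAAAAAA="/>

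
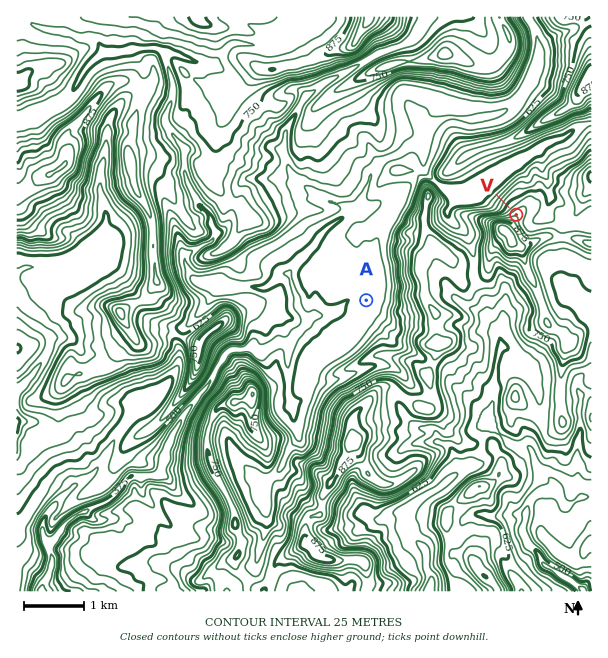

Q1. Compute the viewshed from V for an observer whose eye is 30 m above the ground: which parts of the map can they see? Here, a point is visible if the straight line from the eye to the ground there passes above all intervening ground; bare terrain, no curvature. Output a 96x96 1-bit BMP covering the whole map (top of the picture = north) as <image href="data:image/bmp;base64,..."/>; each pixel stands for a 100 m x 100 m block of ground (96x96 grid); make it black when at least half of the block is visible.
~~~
<image width="96" height="96" href="data:image/bmp;base64,Qk2+BAAAAAAAAD4AAAAoAAAAYAAAAGAAAAABAAEAAAAAAIAEAAATCwAAEwsAAAIAAAAAAAAA////AAAAAAAAAAAAAAAAAAAAAAAAAAAAAAAAAAAAAAAAAAAAAAAAAAAAAAAAAAAAAAAAAAAAAAAAAAAAAAAAAAAAAAAAAAAAAAAAAAAAAAAAAAAAAAAAAAAAAAAAAAAAAAAAAAAAAAAAAAAAAAAAAAAAAAAAAAAAAAAAAAAAAAAAAAAAAAAAAAAAAAAAAAAAAAAAAAAAAAAAAAAAAAAAAAAAAAAAAAAAAAAAAAAAAAAAAAAAAAAAAAAAAAAAAAAAAAAAAAAAAAAAAAAAAAAAAAAAAAAAAAAAAAAAAAAAAAAAAAAAAAAAAAAAAAAAAAAAAAAAAAAAAAAAAAAAAAAAAAAAAAAAAAAAAAAAAAAAAAAAAAAAAAAAAAAAAAAAAAAAAAAAAAAAAAAAAAAAAAAAAAAAAAAAAAAAAAAAAAAAAAAAAAAAAAAAAAAAAAAAAAAAAAAAAAAAAAAAAAAAAAAAAAAAAAAAAAAAAAAAAAAAAAAAAAAAAAAAAAAAAAAAAAAAAAAAAAAAAAAAAAAAAAAAAAAAAAAAAAAAAAAAAAAAAAAAAAAAAAAAAAAAAAAAAAAAAAAAAAAAAAAAAAAAAAAAAAAAAAAAAAAAAAAAAAAAAAAAAAAAAAAAAAAAAAAAAAAAAAAAAAAAAAAAAAAAAAAAAAAAAAAAAAAAAAAAAAAAAAAAAAAAAAAAAAAAAAAAAAAAAAAAAAAAAAAAAAAAAAAAAAAAAAAAAAAAAAAAAAAAAAAAAGAAAAAAAAAAAAAAAHAAAAAAAAAAAAAAAAMAAAAAAAAAAAAAAAPAAAAAAAAAAAAAAADgAAAAAAAAAAAAAAHwAAAAAAAAAAAAAAHwAAAAAAAAAAAAAAHwAAAAAAAAAAAAAAHAwAAAAAAAAAAAAAHA8AAAAAAAAAAAAAHAeAAAAAAAAAAAAAHAHgAAAAAAAAYAAAHADwAAAAAADg8AAAGCB8AAAAAAH59gAAGGB+AAAAgAP/9gAAOMA/AAAAwA///wAAOIA/AAAA4D//34AAOYA/AAAA8///z+AAewN+AAAA///37/AAcwP+AAAA//f34/gA/wf+AAAA//PX8fgA/ge8AAAA//GX8HgB/g/4AAAA//Dn8DwB/A/4AAAAH/hn8B4B/B/4AAA+D/5v8A4B/A/4AAccB/8PMA4B/g/4D//gA//OMAYB/Af8H//gAf//8AcB+Af8H//gAD//8AcB8A/+H//wAAP/8A8B8Af+H//wAAD/8AcB4Af/D//wAAA/8AOB4AP/D//wAAAf8AGA4AP/h//wAAAH8ADA4AH/x//wAAAB8ABg8AH/w//wAAAA8ABwcAH+YP/4AAAA8AA4cAD/gH////wA8AAfOAA/4B////4AcAAHEAAf/A////4AEAABEAAP/wP///8AAHAAEAAB/8B///8AABgAEAAAD/AP/w+AAAwAAAAAAfgAPAeAAAQAAAAAABwAAAeAAAAAAAAAAA4AAAeAAAAPeAAAAAfAAAQAAAD/gAAAAAfwAAwACAP/wBAAAAPwAAgECP//wDAAAAHwABg/A="/>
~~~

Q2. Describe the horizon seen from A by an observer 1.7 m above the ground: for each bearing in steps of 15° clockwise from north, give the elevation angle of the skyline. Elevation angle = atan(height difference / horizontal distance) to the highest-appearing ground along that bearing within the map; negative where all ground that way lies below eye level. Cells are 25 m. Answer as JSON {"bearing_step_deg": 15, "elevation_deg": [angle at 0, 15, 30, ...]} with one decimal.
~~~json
{"bearing_step_deg": 15, "elevation_deg": [5.8, 4.3, 8.1, 12.4, 15.6, 15.7, 16.1, 14.0, 12.9, 10.2, 9.5, 10.2, 11.8, 7.3, 3.2, 5.7, 3.3, 5.1, 4.4, 4.8, 4.6, 3.9, 3.9, 4.9]}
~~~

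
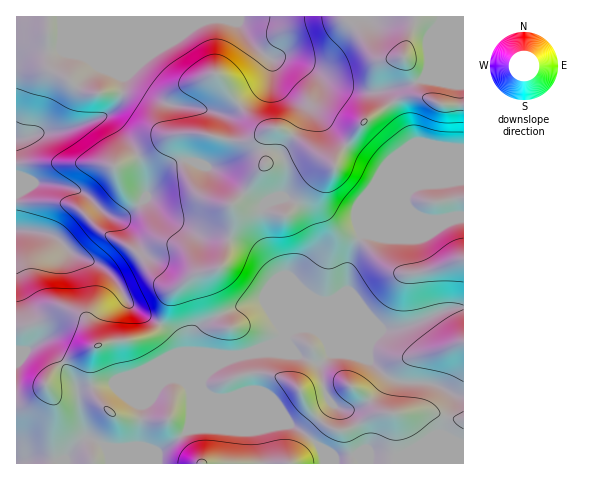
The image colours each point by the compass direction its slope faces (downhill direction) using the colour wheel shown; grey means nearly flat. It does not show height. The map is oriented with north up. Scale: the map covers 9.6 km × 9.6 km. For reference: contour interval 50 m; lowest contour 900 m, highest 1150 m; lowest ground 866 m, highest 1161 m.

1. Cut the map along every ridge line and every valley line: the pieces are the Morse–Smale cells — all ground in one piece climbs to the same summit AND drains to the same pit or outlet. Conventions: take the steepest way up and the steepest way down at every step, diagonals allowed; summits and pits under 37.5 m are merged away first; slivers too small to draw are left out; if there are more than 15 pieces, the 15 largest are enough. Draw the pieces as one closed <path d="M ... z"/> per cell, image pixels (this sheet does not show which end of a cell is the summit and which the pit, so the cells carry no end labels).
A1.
<path d="M463 16l-447 1 0 213 23 2 13 3 18 18 20 8 18 11 26 37 33 19 9 7 3 16 7 17 2 17-8-5-9-1-12 5-57 0-19 4-5 4-6-15-25-33-8-1-13 8-9-1 0 114 92 0 0-9-4-9 20 2 13-3 21 6 29-21 27-1 14 2 26 0 31-7 11 4 23 19 5 17 139-1-1-67-9-1-23-11-29-2-9-2-14-9-10-11-42-17-8-11-5-2-16-1-15 4 16-16 35-17 13-10 1-27 13-28 3-1 13 4 32 0 38-17 17-3z"/><path d="M31 231l-15 0 0 118 2 2 8 0 13-8 8 1 25 33 6 15 5-4 19-4 57 0 12-5 5 0 10 5 0-16-7-17-2-14-6-7-37-21-6-7-13-22-13-13-32-14-16-17z"/><path d="M463 219l-16 2-38 17-32 0-13-4-3 1-13 28-1 27-13 10-35 17-16 16 15-4 13 0 4 2 75-1 27-7 31-14 15-1z"/><path d="M463 308l-15 1-31 14-27 7-73 2 10 11 42 17 10 11 14 9 9 2 29 2 23 11 9 1z"/><path d="M290 424l-35 7-26 0-14-2-27 1-29 21-21-6-13 3-20-1 4 8 1 9 213 0 1-9-4-8-13-12z"/>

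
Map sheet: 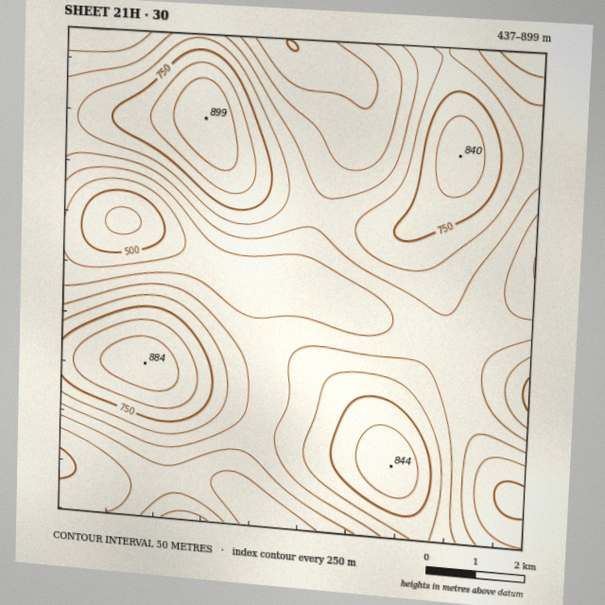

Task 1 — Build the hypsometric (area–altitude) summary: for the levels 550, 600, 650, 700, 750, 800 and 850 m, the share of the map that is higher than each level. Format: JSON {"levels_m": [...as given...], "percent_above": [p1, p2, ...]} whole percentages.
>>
{"levels_m": [550, 600, 650, 700, 750, 800, 850], "percent_above": [89, 73, 52, 34, 20, 10, 3]}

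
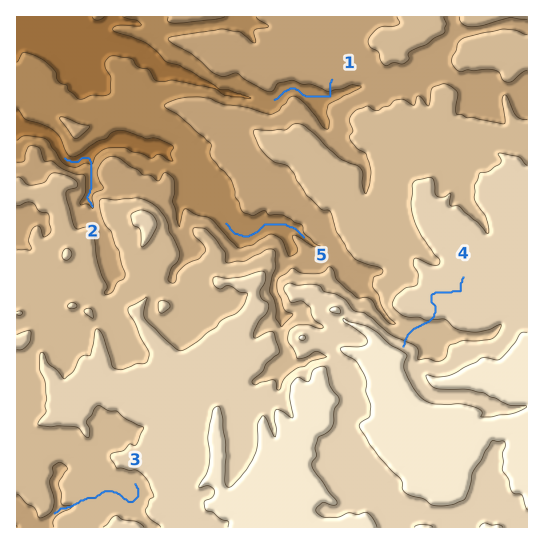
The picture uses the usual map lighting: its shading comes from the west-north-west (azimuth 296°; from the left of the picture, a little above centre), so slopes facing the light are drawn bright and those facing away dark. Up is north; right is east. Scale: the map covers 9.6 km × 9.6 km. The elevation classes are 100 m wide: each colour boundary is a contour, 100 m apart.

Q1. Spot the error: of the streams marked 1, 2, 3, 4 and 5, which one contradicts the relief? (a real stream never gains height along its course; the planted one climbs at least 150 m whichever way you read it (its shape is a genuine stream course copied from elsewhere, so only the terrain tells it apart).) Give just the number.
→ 4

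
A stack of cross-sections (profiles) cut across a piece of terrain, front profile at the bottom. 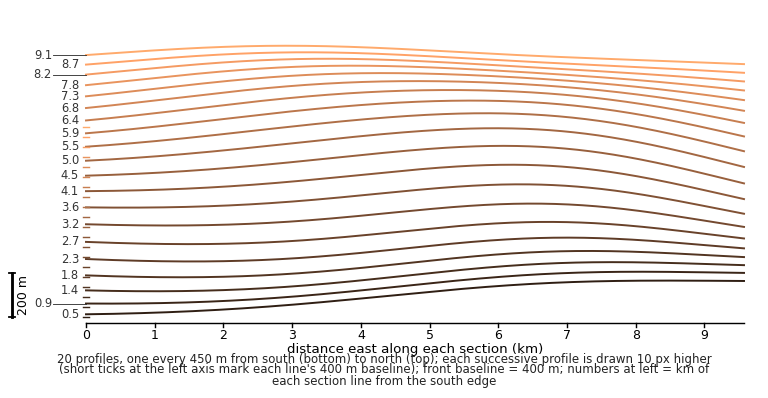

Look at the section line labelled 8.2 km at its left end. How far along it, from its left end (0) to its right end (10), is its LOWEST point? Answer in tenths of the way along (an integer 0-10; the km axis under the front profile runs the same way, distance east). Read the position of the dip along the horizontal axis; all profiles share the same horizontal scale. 10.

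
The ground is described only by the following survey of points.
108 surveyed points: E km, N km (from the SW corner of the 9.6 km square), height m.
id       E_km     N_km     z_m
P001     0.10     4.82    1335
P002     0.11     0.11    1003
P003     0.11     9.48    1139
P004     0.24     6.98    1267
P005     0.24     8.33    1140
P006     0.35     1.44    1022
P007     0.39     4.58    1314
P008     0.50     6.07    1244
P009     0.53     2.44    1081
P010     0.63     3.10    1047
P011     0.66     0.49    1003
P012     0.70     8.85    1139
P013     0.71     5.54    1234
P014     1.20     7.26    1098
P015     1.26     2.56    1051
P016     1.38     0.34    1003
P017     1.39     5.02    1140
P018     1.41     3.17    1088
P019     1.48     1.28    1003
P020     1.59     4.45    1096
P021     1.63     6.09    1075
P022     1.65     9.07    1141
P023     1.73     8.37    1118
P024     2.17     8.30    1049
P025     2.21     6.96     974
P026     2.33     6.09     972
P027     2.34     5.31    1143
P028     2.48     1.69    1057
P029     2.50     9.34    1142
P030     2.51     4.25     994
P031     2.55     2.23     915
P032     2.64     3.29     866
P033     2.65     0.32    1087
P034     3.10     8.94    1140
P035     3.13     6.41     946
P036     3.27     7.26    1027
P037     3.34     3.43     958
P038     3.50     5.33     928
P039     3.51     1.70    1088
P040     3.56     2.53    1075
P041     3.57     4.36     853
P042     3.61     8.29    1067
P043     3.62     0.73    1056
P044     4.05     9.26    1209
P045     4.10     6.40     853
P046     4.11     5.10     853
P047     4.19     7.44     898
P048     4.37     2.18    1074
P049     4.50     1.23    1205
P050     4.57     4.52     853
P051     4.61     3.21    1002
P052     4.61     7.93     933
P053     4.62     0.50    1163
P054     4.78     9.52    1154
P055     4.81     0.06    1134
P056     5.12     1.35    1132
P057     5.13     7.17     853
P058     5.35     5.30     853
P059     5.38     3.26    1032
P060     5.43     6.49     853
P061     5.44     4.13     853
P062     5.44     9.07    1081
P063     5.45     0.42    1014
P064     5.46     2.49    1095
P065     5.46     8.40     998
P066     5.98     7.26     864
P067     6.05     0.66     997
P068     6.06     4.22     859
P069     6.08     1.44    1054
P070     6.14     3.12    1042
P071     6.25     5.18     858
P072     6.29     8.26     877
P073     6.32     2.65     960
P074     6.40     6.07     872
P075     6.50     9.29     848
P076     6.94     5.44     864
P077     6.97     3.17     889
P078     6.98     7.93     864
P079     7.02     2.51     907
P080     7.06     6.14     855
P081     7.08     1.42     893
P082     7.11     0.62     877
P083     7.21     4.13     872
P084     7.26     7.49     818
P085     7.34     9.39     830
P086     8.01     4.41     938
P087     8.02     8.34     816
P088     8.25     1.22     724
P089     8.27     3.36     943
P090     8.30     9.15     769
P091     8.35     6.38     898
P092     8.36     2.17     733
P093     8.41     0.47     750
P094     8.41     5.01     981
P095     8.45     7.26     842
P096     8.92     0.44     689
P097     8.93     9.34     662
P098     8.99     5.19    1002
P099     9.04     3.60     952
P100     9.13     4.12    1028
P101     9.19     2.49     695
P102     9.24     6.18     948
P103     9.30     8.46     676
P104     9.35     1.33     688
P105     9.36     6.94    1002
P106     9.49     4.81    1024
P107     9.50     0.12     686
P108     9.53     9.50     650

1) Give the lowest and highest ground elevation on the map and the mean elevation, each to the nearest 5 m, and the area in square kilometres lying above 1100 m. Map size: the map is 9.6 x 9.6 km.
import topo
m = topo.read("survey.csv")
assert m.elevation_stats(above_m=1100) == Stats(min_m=650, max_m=1340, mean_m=970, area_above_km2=16.3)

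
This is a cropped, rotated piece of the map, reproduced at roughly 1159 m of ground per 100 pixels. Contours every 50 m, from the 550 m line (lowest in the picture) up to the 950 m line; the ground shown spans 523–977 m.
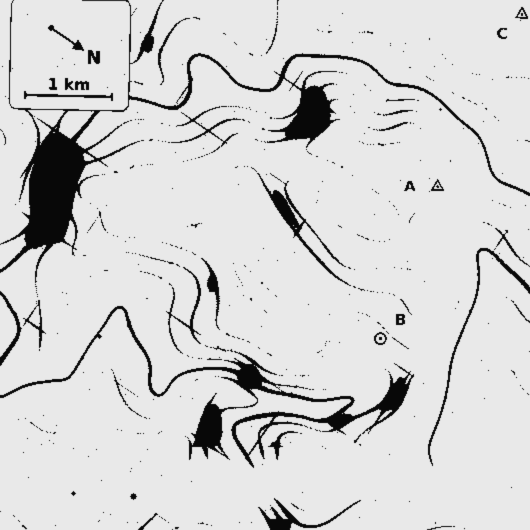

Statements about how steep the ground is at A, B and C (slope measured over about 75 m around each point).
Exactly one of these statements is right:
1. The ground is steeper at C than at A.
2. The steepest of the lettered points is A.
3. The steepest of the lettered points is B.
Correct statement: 2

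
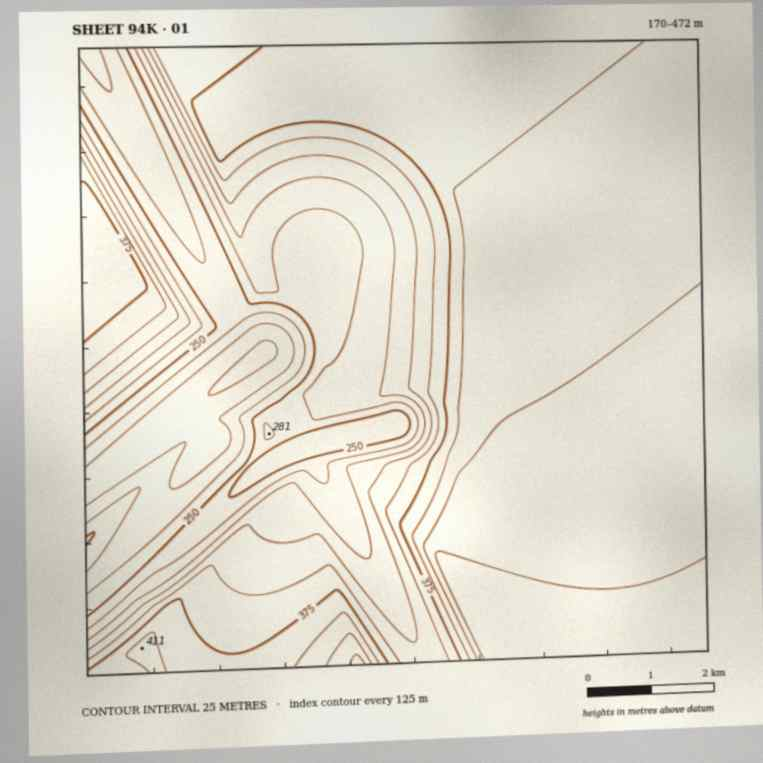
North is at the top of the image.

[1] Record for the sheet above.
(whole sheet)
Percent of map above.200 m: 96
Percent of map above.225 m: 91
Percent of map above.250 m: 86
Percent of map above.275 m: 79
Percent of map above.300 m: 73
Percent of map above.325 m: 66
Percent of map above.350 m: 60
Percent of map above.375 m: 53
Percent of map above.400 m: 38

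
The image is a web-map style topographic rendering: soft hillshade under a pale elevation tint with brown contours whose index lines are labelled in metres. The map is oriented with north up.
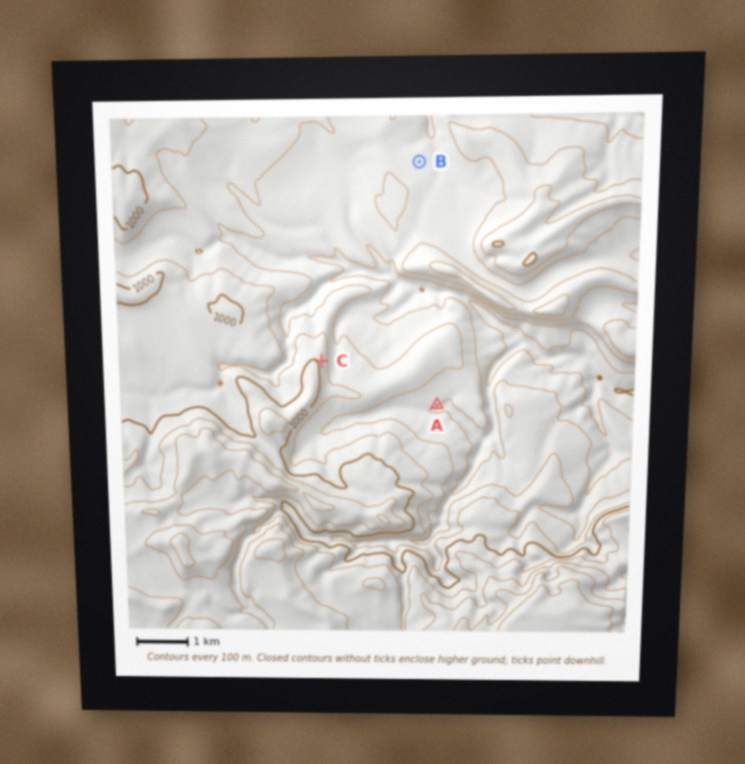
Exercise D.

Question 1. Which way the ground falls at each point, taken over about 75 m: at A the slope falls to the SE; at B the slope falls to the NE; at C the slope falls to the E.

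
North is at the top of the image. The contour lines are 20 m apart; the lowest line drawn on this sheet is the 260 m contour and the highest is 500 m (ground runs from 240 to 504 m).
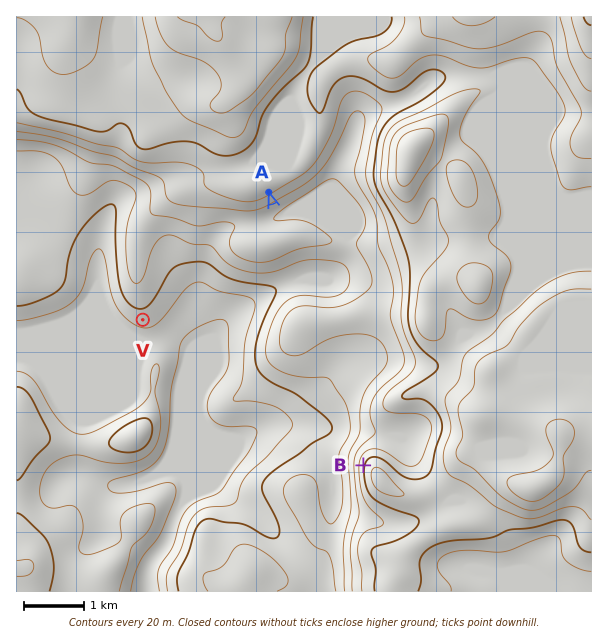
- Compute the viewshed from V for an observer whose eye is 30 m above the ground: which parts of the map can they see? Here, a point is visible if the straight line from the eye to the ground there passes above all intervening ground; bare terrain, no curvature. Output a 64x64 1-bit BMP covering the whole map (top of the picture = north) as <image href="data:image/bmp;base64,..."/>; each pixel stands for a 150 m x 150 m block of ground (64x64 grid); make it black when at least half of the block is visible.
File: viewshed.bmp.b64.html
<image width="64" height="64" href="data:image/bmp;base64,Qk0+AgAAAAAAAD4AAAAoAAAAQAAAAEAAAAABAAEAAAAAAAACAAATCwAAEwsAAAIAAAAAAAAA////AAAAAAAYAEMAH4AAAB8A/4AfwAAAfwB/xx/AAAD+AH//j8AAAP4Af/+P4AAA/gB//4/wAAD+AD//j/AAAP4AP/8PgAAA/gA//w8AAAD+AD/+DwAAAPwAP/8PAAIA4AB//w8AB4DAAH//nwcBgMAAf///B4AAQAB///+PgABAAH///4/AAH/Af7//h8AA//x+D/+DwAD//3wH/wHgAP///gf/gOAA////B//B4AD//////+HwAP//v/8D+/AA//+//AB/8AD//7/8AB/wAP////wAD/gA/////AAOPAD////+ABwAAP////4AHAAA/////wAcAAD/////ABwAAP////8APAAA/////wB8AAD/z//+B/wgAP/P///P/GAA/4f//P//wAD/h//4//+AAH+H//D//4AAP4f/4H/4gAA/h/+AA/DAAH+D/4AB8MAA/4P/wADwQAD/gf/wAPBAAP+B//gA8AAAx4H//gDgAADDgYADAOAAAMHPgAAA4AAAw//AAADgAAD///8AAPAAAP///4AA8AAA//D/gADgAAD/4H8AAEAAAP4APwAAAAAAAAA8AAAAAAAAAAAAAAAAAAAAAAAAAAAAAAAAAAAAAAAAAAAAAAAAAAAAAAAAAAAAAAAAAAABwAAAAAAAAADwAAAAAAAAAPgAAAAAAAAA+AAAAAAAAABgAA=="/>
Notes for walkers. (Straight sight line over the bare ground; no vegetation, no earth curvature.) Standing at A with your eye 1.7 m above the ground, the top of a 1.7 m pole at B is in view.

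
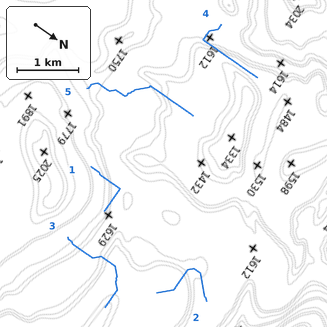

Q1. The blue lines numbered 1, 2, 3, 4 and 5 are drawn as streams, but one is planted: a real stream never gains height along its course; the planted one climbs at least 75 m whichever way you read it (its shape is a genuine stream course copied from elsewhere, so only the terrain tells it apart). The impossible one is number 1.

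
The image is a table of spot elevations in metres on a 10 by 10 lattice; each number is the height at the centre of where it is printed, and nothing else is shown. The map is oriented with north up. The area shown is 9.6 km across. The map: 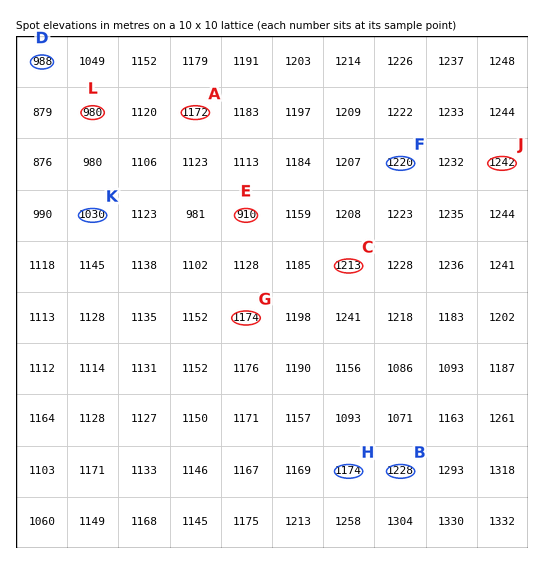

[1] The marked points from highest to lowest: B C A D E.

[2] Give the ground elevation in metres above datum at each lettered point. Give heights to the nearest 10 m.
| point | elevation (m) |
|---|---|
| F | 1220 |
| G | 1170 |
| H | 1170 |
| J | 1240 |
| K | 1030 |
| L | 980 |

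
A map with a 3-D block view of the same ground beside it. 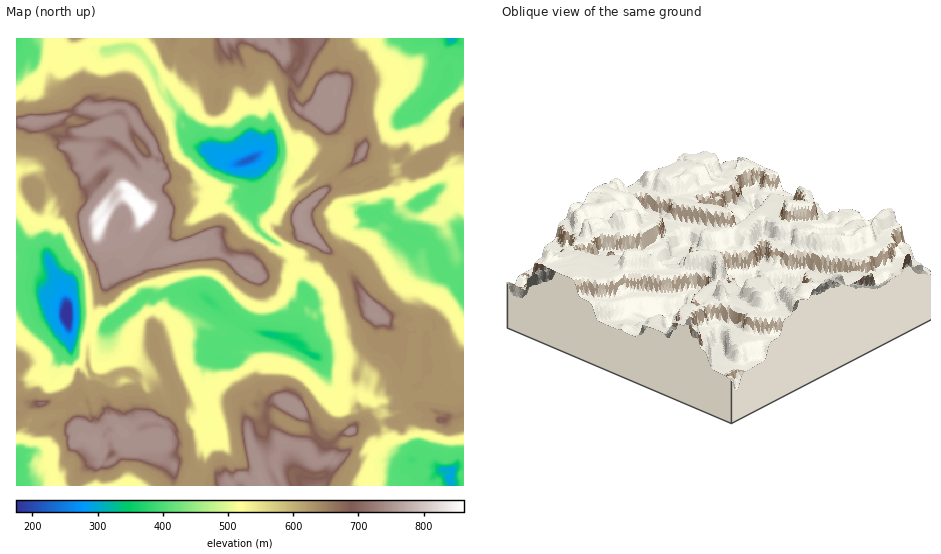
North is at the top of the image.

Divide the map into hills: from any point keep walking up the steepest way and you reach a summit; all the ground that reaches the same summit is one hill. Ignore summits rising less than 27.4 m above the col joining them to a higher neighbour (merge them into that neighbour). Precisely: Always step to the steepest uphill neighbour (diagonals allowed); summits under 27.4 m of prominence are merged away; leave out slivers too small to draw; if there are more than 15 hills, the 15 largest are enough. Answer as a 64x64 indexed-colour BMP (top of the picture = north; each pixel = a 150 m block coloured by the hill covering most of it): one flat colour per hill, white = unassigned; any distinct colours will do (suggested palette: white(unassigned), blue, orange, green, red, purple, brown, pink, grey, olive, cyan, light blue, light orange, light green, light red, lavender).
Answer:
<image width="64" height="64" href="data:image/bmp;base64,Qk12CAAAAAAAAHYAAAAoAAAAQAAAAEAAAAABAAQAAAAAAAAIAAATCwAAEwsAABAAAAAAAAAA////ALR3HwAOf/8ALKAsACgn1gC9Z5QAS1aMAMJ34wB/f38AIr28AM++FwDox64AeLv/AIrfmACWmP8A1bDFACIiIiIiIiIiIiIiIiVVVVVVVVVVVVVVVVVVVVVVVVURIiIiIiIiIiIiIiIiIlVVVVVVVVVVVVVVVVVVVVURVREiIiIiIiIiIiIiIiIiVVVVVVVVVVVVVVVVVVVVURHMwSIiIiIiIiIiIiIiIiIlVVVVVVVVVVVVVVVVVe5RzMzMIiIiIiIiIiIiIiIiIiVVVVVVVVVVVVVVVVXu7jPMzMzyIiIiIiIiIiIiIiIiJVVVVVVVVVVVVVVVXu4zPMzMzPIiIiIiIiIiIiIiIiIiVVVVVVVVVVVV7u7u4zM8zMzM8iIiIiIiIiIiIiIiIiJVVVVVVVVVVV7u7u7jMzzMzMzyIiIiIiIiIiIiIiIiJVVVVVVVVaqlXu7u7jMzzMzMzP//IiIiIiIiIiIiIiIlVVVVVVWqqqpe7u7uMzPMzMzM////8iIiIiIiIiIiIiVVVVVVWqqqqqXu7u7MzMzMzMz/////8iIiIiIiIiIiJVVVVVqqqqqqoe7u7szMzMzMzP////8iIiIiIiIiIiIlVVVVqqqqqqqh7u5ETDzMzMzM////8iIiIiIiIiIiIiVVVVqqqqqqqqEzM0REMzMzzMwi///yIiIiIiIiIiIiJVVVWqqqqqoaozMzNERDMzMzzCL//yIiIiIiIiIiIiIlVVWqqqqqoREzMzM0REQzMzMzIiIvIiIiIiIiIiIiIiVVVaqqqqoRETMzM0REREMzMzMiIi8iIzMiIiIiIiIiJVVaqqoRERERMzNEREREQzMzMyIiIiIzMyIiIiIiIiIiKqqqqhERERRERERERERDMzMzIiIiIjMzMiIiIiIiIiIqqqqqEREUREREREREREMzMzMiIiIiMzMyIiIiIiIiIiIqqqoREUREREREREREQzMzMyIiIiIzMzIiIiIiIiIiIiIiqhERFERERERERERDMzMzIiIiIjMzMiIiIiIiIiIiIiERERERREREREREREMzMzMiIiInd3d3IiIiIiIiIiIiEREREREURERERERERDMzMyIiIid3d3dyIiIiIiIiIhERERERERREREREREREMzMzIiIiJ3d3d3ciIiIiIiIhERERERERFEREREREREQzMzMiIiIXd3d3dxIiIiIiIhERERERERFERERERERERDMzMyIiERd3d3dxERESIiIRERERERERE0REREREREREQzMzERERd3d3dxERERERERERERERERETM0RERERERERDMzMRERF3d3d3ERERERERERERERERERMzNEREREREREQzMRERF3d3d3ERERERERERERERERERMzMzREREREREREEREREXd3d3dxEREREREREREREREREzMzNEREREREREERERERd3d3dxERERERERERERERERETMzMzREREREREQRERERd3d3d3ERERERERERERERERETMzMzM0RERERERBERERF3d3d3cRERERERERERERERETMzMzMzRERERERBEREREXd3d3d3EREREREREREREREzMzMzMzNEREREQRERERERd3d3d3dxEREREREREREREzMzMzMzMzREREERERERERF3d3d3d3EREREREREREREzMzMzMzMzM0REERERERERERd3d3d3cRERERERERERETMzMzMzMzMzM0MxERERERERF3d3d3dxERERERERERERMzMzMzMzMzMzMzMRERERERERd3d3dxERERERERERERETMzMzMzMzMzMzMzkREREREREXd3d3ERERERERERERERMzMzMzMzMzMzMzmZERERERERERd3ERERERERERERERMzMzMzMzMzMzMzOZmREREREREREREREREREREREREREzMzMzMzPTMzMzOZmZmRERERERERERERERERERERERETMzMzMzPd3TMzOZmZmZmbsRERERERERERERERERERERMzMzMzPd3d3dM5mZmZmZu7ERERERERERERERERERMzMzMzMzMz3d3d3dM5mZmZm7sRERERERERERERERETMzM4NmZmMzM93d3d0zmZmZmbu7ERERERERERERERETMzMziGZmZmZmbd3d3TM5mZmZu7sRERERERERERERERMzMzOIZmZmZmZt3d3dMzmZmZm7u7ERERERERERERERMzMzM4hmZmZmZmbd3d0zOZmZmbu7u7ERERERERERERMzMzM4iGZmZmZmZmZt3dM5mZmZu7u7uxERERERERERMzMzMziIZmZmZmZmZmZmYzmZmZm7u7u7ERERERERERMzMzMzOIhmZmZmZmZmZmZmZpmZmbu7u7EREREREREREzMzMzOIiGZmZmZmZmZmZmZmaZmZu7u7sRERERERERGIMzMzM4iIZmZmZmZmZmZmZmZmmZm7u7sRERERERERGIiDMzM4iIhmZgBmZmZmZmZmZmZpmbu7uxERERERERE4iIgzM4iIiIAAAGZmZmZmZmZmZmaZu7u7ERERERERETOIiIiIiIiIiIAABmZmZmZmZmZmZpm7u7sRERERERERMziIiIiIiIiIgAAGZmZmZmZmZmZmmbu7u7ERERERERMzOIiIiIiIiIiIAABmZmZmZmZmZmEZu7uwAAERERERMzM4iIiIiIiIiIiAAABmZmZmZmZmYRkAAAAAAAAAERMzMziIiIiIiIiIiIAAAAZmZmZmZmZhGQAAAAAAAAAAMzMzM4iIiIiIiIiIAAAAAGZmZmZmZmYR"/>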